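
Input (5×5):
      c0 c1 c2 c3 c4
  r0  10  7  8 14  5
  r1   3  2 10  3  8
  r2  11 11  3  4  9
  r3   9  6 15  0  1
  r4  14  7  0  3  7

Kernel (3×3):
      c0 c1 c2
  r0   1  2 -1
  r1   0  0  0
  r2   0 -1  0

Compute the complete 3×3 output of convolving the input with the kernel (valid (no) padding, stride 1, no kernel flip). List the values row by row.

5 6 27
-9 4 8
23 13 -1

Output[0,0]: The receptive field on the input at this output position is [10 7 8 / 3 2 10 / 11 11 3]. Elementwise product with the kernel and sum: 10·1 + 7·2 + 8·-1 + 11·-1.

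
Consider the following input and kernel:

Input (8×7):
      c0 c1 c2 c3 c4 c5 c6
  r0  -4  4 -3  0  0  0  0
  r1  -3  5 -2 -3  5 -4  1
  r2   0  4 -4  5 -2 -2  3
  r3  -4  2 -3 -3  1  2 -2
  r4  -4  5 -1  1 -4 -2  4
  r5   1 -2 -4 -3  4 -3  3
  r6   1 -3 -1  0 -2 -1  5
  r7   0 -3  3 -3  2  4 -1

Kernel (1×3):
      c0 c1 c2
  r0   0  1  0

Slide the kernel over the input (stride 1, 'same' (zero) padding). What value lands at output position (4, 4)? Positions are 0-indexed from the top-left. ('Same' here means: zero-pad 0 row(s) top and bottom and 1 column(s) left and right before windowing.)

-4

The receptive field on the zero-padded input at this output position is [1 -4 -2]. Elementwise product with the kernel and sum: -4·1.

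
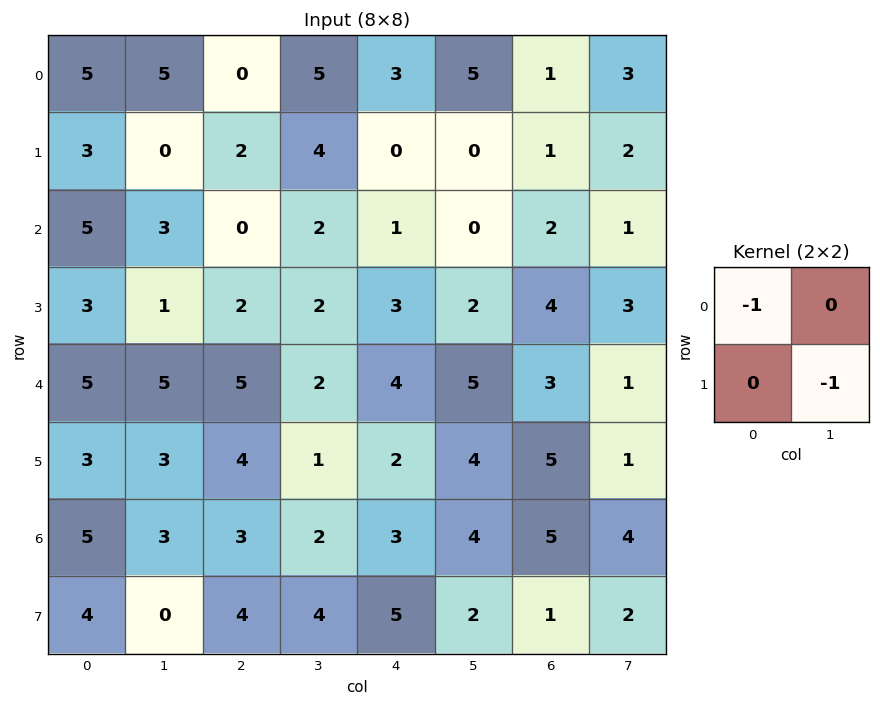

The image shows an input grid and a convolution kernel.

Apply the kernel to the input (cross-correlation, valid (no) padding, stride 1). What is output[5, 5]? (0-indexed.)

-9

The receptive field on the input at this output position is [4 5 / 4 5]. Elementwise product with the kernel and sum: 4·-1 + 5·-1.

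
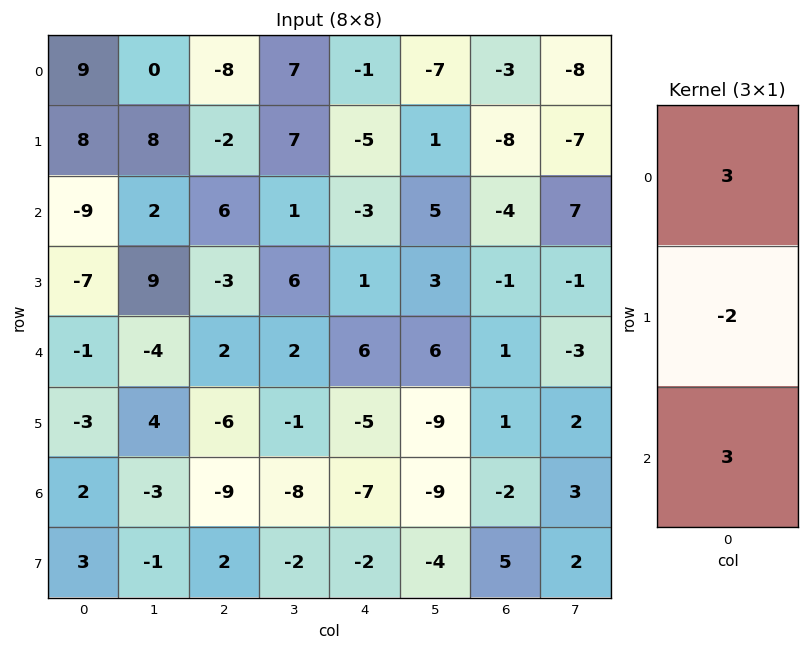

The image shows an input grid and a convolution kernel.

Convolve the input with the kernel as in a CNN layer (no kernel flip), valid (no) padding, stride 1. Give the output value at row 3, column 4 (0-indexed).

-24

The receptive field on the input at this output position is [1 / 6 / -5]. Elementwise product with the kernel and sum: 1·3 + 6·-2 + -5·3.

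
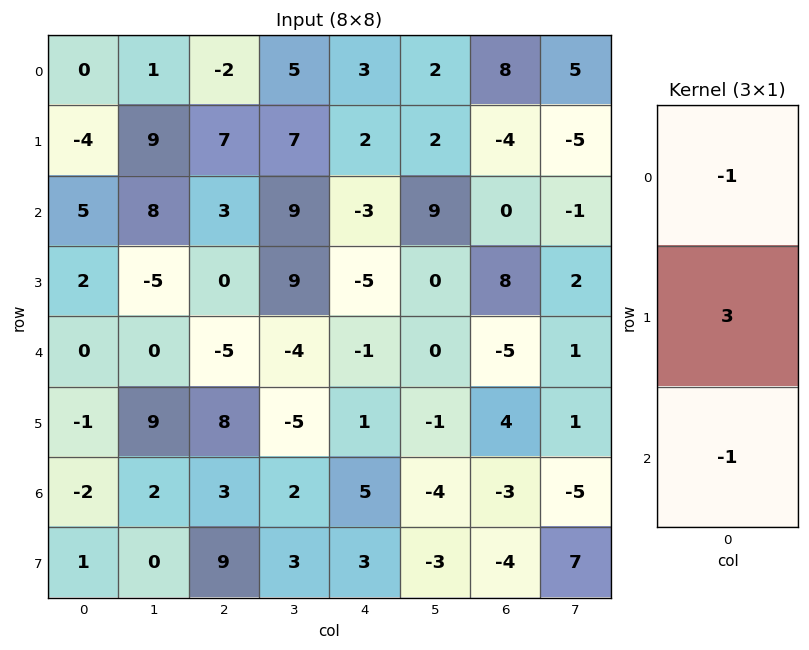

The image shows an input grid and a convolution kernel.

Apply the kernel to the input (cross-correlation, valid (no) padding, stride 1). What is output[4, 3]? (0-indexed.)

The receptive field on the input at this output position is [-4 / -5 / 2]. Elementwise product with the kernel and sum: -4·-1 + -5·3 + 2·-1.

-13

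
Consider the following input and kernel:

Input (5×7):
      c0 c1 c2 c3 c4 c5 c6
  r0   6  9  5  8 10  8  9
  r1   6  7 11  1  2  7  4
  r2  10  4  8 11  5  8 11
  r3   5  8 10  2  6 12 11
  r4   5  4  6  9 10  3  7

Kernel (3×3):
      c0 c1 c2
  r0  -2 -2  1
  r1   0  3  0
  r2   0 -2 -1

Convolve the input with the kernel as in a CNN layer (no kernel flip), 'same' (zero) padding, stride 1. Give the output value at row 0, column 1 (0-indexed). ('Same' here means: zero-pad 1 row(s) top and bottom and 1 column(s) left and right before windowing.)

2

The receptive field on the zero-padded input at this output position is [0 0 0 / 6 9 5 / 6 7 11]. Elementwise product with the kernel and sum: 0·-2 + 0·-2 + 0·1 + 9·3 + 7·-2 + 11·-1.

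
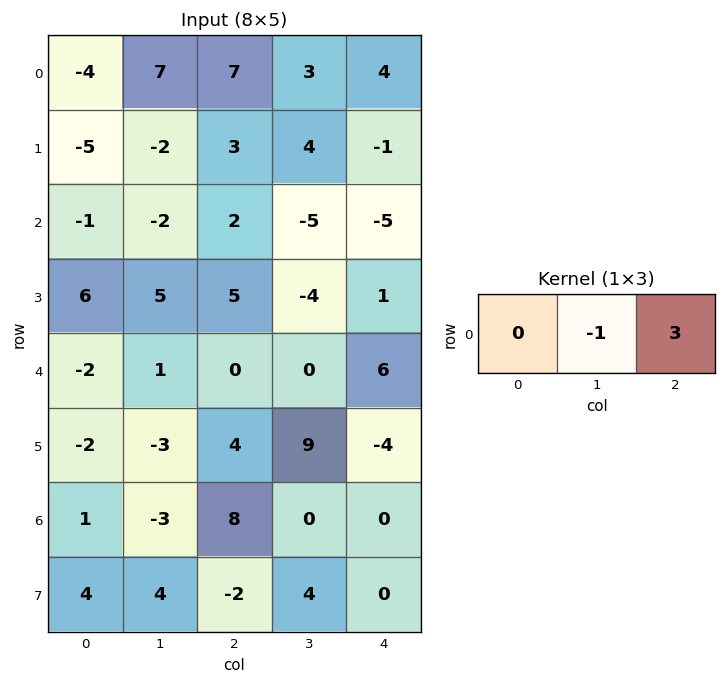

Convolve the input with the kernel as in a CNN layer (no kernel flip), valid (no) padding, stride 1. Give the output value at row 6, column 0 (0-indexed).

The receptive field on the input at this output position is [1 -3 8]. Elementwise product with the kernel and sum: -3·-1 + 8·3.

27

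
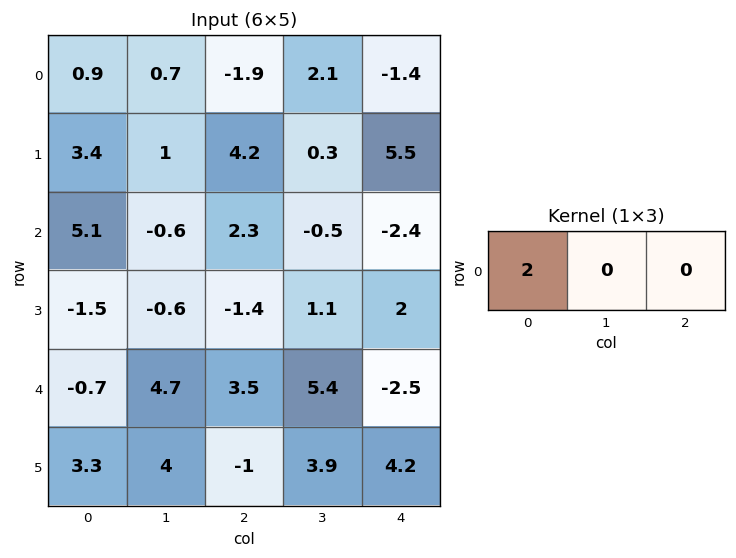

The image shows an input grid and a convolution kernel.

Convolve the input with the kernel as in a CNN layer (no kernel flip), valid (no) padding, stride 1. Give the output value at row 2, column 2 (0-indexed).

4.6

The receptive field on the input at this output position is [2.3 -0.5 -2.4]. Elementwise product with the kernel and sum: 2.3·2.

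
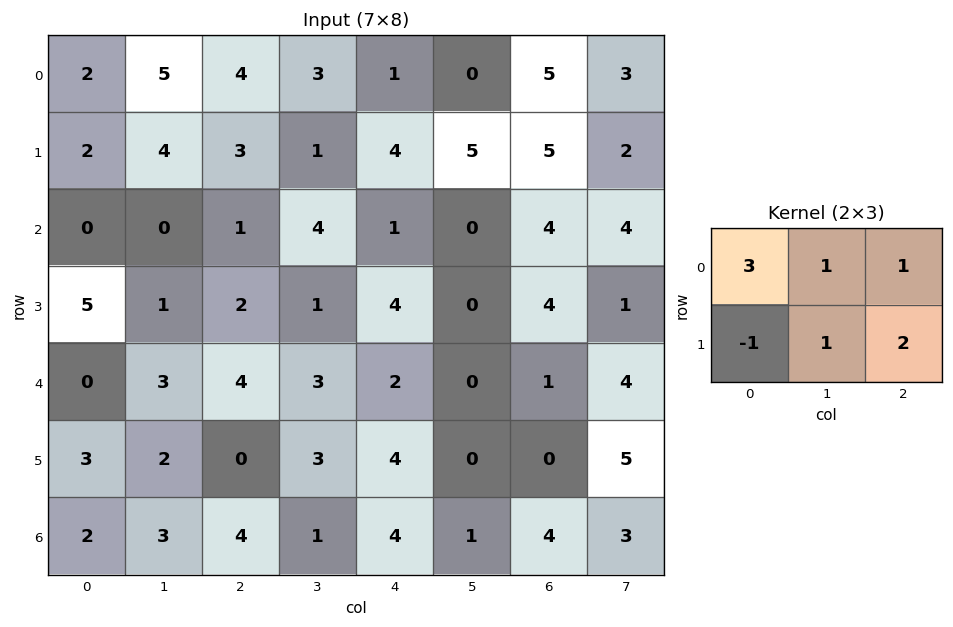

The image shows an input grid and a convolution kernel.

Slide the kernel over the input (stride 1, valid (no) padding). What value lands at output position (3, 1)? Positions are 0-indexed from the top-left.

13

The receptive field on the input at this output position is [1 2 1 / 3 4 3]. Elementwise product with the kernel and sum: 1·3 + 2·1 + 1·1 + 3·-1 + 4·1 + 3·2.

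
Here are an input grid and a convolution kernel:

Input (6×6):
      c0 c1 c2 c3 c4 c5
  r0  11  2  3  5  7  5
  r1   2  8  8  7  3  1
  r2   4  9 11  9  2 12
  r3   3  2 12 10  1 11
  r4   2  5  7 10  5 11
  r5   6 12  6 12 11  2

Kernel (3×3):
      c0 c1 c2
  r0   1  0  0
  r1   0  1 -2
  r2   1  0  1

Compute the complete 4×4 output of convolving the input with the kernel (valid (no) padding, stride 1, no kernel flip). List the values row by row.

Output[0,0]: The receptive field on the input at this output position is [11 2 3 / 2 8 8 / 4 9 11]. Elementwise product with the kernel and sum: 11·1 + 8·1 + 8·-2 + 4·1 + 11·1.

18 14 17 27
4 13 26 6
-9 16 31 9
6 13 29 7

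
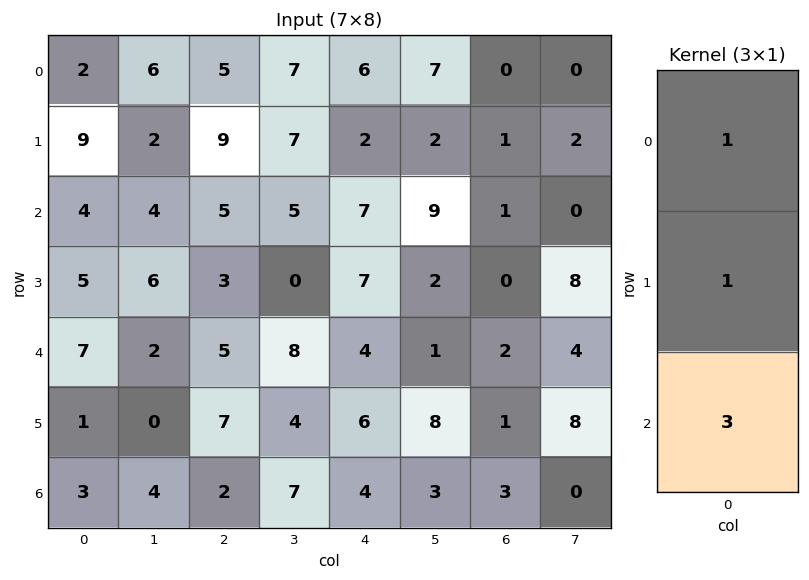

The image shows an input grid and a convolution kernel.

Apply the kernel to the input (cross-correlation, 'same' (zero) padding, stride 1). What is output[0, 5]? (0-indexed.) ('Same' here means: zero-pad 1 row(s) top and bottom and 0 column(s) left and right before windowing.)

The receptive field on the zero-padded input at this output position is [0 / 7 / 2]. Elementwise product with the kernel and sum: 0·1 + 7·1 + 2·3.

13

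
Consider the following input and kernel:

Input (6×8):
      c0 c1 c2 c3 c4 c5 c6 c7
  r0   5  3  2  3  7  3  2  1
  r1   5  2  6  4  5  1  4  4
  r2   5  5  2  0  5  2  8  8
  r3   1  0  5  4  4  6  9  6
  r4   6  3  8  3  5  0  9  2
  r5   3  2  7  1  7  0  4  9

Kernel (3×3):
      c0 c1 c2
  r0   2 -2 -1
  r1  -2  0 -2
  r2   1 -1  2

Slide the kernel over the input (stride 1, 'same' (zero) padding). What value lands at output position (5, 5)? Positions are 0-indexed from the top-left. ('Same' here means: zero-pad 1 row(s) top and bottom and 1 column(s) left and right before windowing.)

-21

The receptive field on the zero-padded input at this output position is [5 0 9 / 7 0 4 / 0 0 0]. Elementwise product with the kernel and sum: 5·2 + 0·-2 + 9·-1 + 7·-2 + 4·-2 + 0·1 + 0·-1 + 0·2.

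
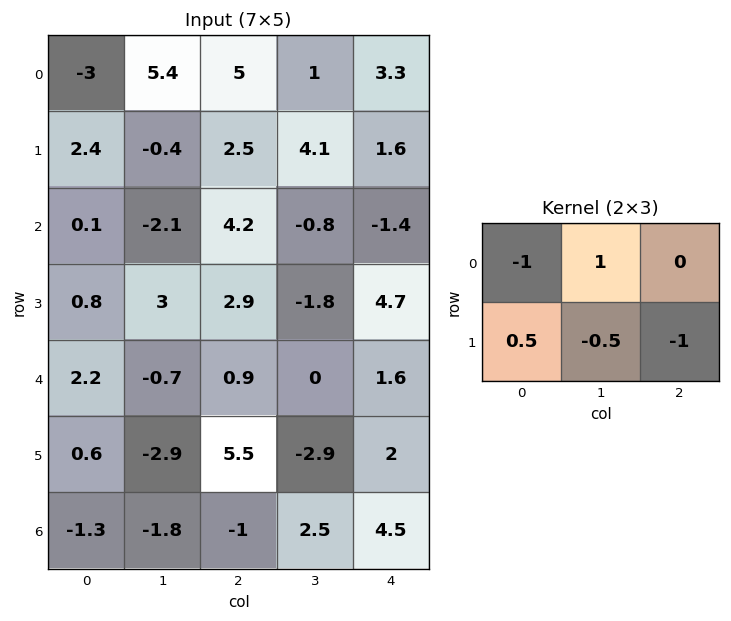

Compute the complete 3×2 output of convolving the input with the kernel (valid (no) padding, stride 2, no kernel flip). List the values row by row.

7.3 -6.4
-6.2 -7.35
-6.65 1.3

Output[0,0]: The receptive field on the input at this output position is [-3 5.4 5 / 2.4 -0.4 2.5]. Elementwise product with the kernel and sum: -3·-1 + 5.4·1 + 2.4·0.5 + -0.4·-0.5 + 2.5·-1.
Output[0,1]: The receptive field on the input at this output position is [5 1 3.3 / 2.5 4.1 1.6]. Elementwise product with the kernel and sum: 5·-1 + 1·1 + 2.5·0.5 + 4.1·-0.5 + 1.6·-1.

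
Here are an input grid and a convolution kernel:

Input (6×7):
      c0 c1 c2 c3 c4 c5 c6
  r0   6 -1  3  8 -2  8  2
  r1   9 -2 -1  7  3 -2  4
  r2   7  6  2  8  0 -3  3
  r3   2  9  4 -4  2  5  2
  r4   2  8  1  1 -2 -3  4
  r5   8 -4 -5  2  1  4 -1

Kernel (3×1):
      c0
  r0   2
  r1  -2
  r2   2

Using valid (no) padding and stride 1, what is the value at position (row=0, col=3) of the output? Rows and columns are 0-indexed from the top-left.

18

The receptive field on the input at this output position is [8 / 7 / 8]. Elementwise product with the kernel and sum: 8·2 + 7·-2 + 8·2.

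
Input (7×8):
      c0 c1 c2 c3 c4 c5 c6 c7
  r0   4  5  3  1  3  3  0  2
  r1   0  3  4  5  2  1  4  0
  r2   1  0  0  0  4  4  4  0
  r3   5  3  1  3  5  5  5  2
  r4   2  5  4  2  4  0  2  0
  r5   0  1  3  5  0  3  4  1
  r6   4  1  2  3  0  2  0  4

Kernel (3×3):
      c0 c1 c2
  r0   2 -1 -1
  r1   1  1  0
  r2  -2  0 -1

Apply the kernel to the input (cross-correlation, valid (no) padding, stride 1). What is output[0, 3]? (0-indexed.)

The receptive field on the input at this output position is [1 3 3 / 5 2 1 / 0 4 4]. Elementwise product with the kernel and sum: 1·2 + 3·-1 + 3·-1 + 5·1 + 2·1 + 0·-2 + 4·-1.

-1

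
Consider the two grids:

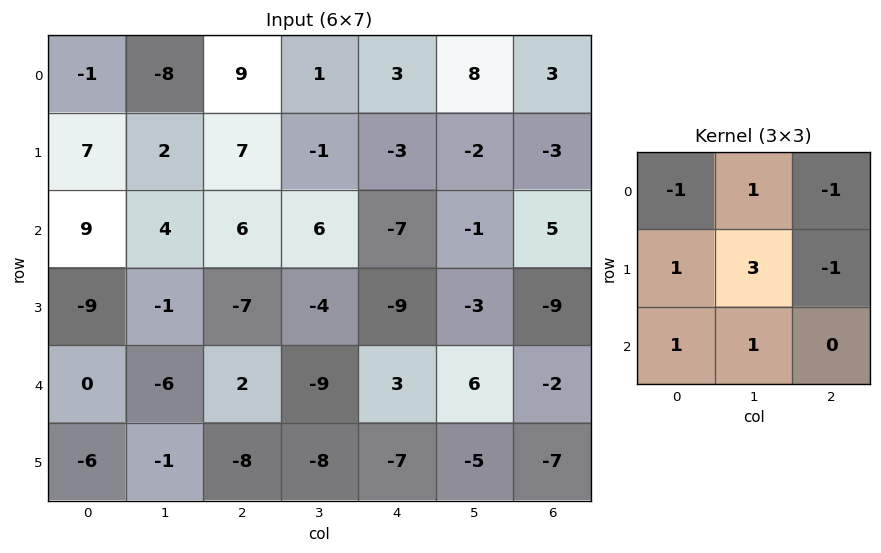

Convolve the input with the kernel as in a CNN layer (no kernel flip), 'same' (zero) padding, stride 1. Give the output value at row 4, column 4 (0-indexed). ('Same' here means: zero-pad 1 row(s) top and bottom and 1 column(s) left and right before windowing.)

-23

The receptive field on the zero-padded input at this output position is [-4 -9 -3 / -9 3 6 / -8 -7 -5]. Elementwise product with the kernel and sum: -4·-1 + -9·1 + -3·-1 + -9·1 + 3·3 + 6·-1 + -8·1 + -7·1.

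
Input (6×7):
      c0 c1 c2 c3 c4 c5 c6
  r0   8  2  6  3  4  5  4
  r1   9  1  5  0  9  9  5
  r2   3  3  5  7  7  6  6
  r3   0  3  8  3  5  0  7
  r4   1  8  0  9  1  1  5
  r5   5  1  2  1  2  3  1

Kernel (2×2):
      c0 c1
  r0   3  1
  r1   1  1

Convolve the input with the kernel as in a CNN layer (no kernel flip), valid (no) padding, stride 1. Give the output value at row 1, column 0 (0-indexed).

The receptive field on the input at this output position is [9 1 / 3 3]. Elementwise product with the kernel and sum: 9·3 + 1·1 + 3·1 + 3·1.

34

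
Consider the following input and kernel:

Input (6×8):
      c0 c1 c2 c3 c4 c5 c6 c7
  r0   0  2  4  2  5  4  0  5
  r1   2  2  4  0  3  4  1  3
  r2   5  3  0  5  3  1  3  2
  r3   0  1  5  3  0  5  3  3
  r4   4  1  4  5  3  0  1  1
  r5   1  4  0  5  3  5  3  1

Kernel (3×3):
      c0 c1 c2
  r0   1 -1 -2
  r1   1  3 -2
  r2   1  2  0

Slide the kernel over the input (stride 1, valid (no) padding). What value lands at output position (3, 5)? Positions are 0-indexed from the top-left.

The receptive field on the input at this output position is [5 3 3 / 0 1 1 / 5 3 1]. Elementwise product with the kernel and sum: 5·1 + 3·-1 + 3·-2 + 0·1 + 1·3 + 1·-2 + 5·1 + 3·2.

8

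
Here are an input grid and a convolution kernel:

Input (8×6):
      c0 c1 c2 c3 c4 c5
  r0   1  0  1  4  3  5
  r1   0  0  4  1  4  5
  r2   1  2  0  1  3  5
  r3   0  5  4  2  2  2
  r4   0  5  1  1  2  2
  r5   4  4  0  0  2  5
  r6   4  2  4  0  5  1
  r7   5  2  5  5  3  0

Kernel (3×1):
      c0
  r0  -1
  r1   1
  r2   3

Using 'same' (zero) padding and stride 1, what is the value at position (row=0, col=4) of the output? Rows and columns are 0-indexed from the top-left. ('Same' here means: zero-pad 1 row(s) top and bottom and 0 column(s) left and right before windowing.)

The receptive field on the zero-padded input at this output position is [0 / 3 / 4]. Elementwise product with the kernel and sum: 0·-1 + 3·1 + 4·3.

15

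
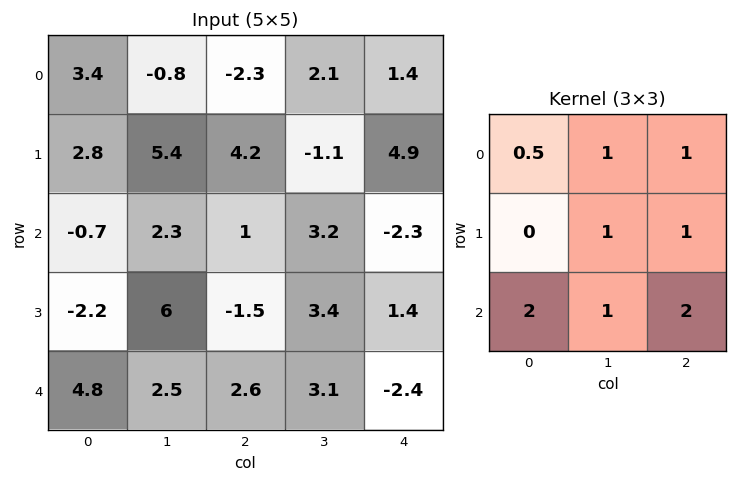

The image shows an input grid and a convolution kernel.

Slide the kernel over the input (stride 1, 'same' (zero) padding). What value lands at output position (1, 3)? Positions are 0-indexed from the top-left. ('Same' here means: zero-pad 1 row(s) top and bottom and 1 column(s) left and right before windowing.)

The receptive field on the zero-padded input at this output position is [-2.3 2.1 1.4 / 4.2 -1.1 4.9 / 1 3.2 -2.3]. Elementwise product with the kernel and sum: -2.3·0.5 + 2.1·1 + 1.4·1 + -1.1·1 + 4.9·1 + 1·2 + 3.2·1 + -2.3·2.

6.75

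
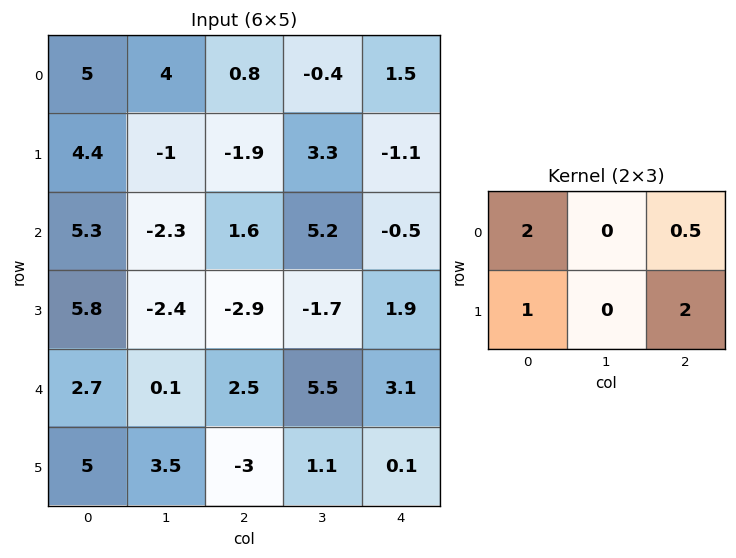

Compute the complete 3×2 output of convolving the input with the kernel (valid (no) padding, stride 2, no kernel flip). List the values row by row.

11 -1.75
11.4 3.85
5.65 3.75

Output[0,0]: The receptive field on the input at this output position is [5 4 0.8 / 4.4 -1 -1.9]. Elementwise product with the kernel and sum: 5·2 + 0.8·0.5 + 4.4·1 + -1.9·2.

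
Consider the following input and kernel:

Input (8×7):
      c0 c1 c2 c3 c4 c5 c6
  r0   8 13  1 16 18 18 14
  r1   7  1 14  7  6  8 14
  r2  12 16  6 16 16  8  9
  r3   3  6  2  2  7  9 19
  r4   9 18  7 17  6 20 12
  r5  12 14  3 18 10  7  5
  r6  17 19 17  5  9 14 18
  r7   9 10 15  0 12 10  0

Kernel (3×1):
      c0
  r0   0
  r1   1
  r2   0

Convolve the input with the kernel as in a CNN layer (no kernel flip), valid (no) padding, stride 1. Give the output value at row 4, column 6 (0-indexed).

5

The receptive field on the input at this output position is [12 / 5 / 18]. Elementwise product with the kernel and sum: 5·1.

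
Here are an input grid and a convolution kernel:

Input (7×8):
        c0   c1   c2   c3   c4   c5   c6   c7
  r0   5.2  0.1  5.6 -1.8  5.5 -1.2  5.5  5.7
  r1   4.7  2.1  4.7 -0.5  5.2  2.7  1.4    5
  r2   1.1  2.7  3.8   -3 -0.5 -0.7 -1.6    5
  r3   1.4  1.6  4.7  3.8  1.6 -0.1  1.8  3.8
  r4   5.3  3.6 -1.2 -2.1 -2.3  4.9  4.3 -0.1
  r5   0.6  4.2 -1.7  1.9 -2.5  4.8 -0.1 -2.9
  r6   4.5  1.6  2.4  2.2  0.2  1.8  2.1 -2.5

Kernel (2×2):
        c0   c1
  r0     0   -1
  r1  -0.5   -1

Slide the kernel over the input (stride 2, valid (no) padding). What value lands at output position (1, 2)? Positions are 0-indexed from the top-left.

-0

The receptive field on the input at this output position is [-0.5 -0.7 / 1.6 -0.1]. Elementwise product with the kernel and sum: -0.7·-1 + 1.6·-0.5 + -0.1·-1.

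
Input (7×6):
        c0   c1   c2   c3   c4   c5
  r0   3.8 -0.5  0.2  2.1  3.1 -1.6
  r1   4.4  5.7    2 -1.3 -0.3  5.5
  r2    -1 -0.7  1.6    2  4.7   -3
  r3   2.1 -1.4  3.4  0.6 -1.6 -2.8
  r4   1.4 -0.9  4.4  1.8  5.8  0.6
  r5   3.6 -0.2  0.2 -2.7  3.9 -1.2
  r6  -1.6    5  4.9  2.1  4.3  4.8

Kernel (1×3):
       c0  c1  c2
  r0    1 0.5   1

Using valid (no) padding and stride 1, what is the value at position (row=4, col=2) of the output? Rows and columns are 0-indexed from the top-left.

The receptive field on the input at this output position is [4.4 1.8 5.8]. Elementwise product with the kernel and sum: 4.4·1 + 1.8·0.5 + 5.8·1.

11.1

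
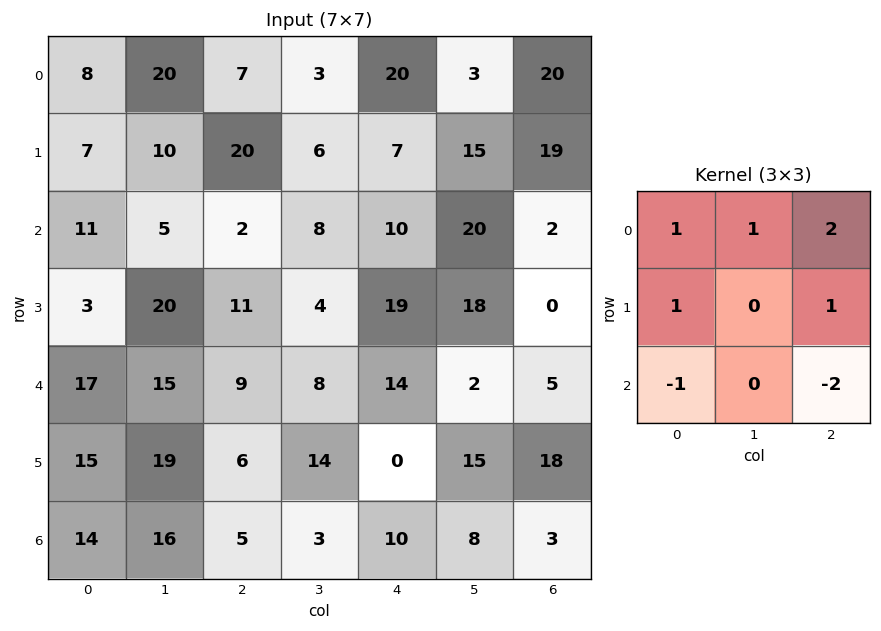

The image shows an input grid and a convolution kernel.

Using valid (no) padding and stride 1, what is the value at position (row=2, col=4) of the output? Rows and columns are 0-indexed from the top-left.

29

The receptive field on the input at this output position is [10 20 2 / 19 18 0 / 14 2 5]. Elementwise product with the kernel and sum: 10·1 + 20·1 + 2·2 + 19·1 + 0·1 + 14·-1 + 5·-2.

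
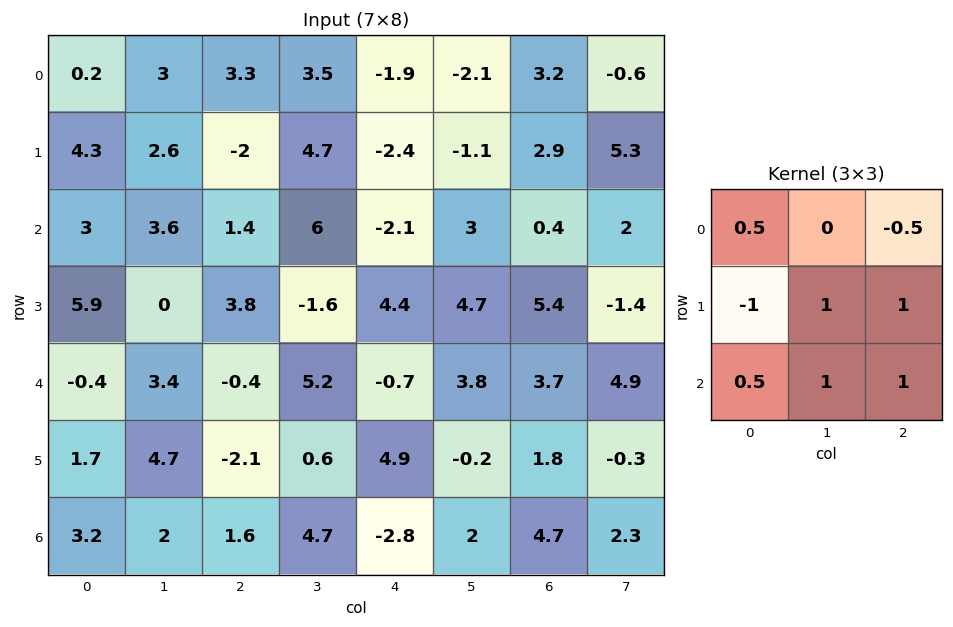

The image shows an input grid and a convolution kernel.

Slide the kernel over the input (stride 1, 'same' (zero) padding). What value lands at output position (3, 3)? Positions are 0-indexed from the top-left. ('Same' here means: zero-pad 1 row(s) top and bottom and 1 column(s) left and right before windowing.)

5.05

The receptive field on the zero-padded input at this output position is [1.4 6 -2.1 / 3.8 -1.6 4.4 / -0.4 5.2 -0.7]. Elementwise product with the kernel and sum: 1.4·0.5 + -2.1·-0.5 + 3.8·-1 + -1.6·1 + 4.4·1 + -0.4·0.5 + 5.2·1 + -0.7·1.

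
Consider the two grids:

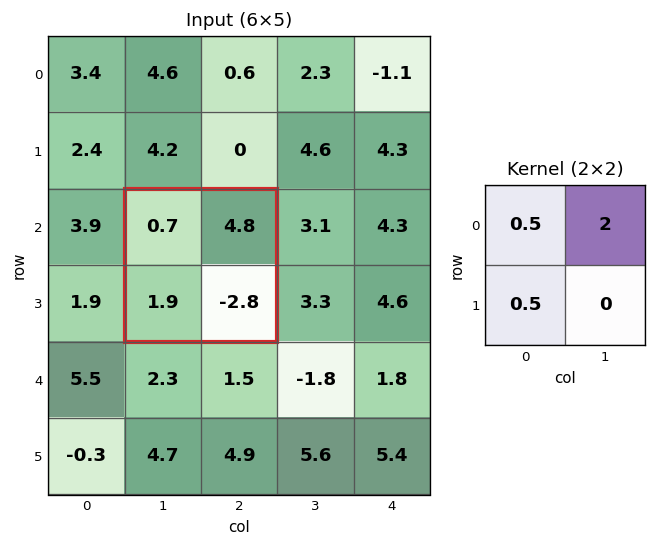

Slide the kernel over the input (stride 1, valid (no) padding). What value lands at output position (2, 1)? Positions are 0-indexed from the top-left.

The receptive field on the input at this output position is [0.7 4.8 / 1.9 -2.8]. Elementwise product with the kernel and sum: 0.7·0.5 + 4.8·2 + 1.9·0.5.

10.9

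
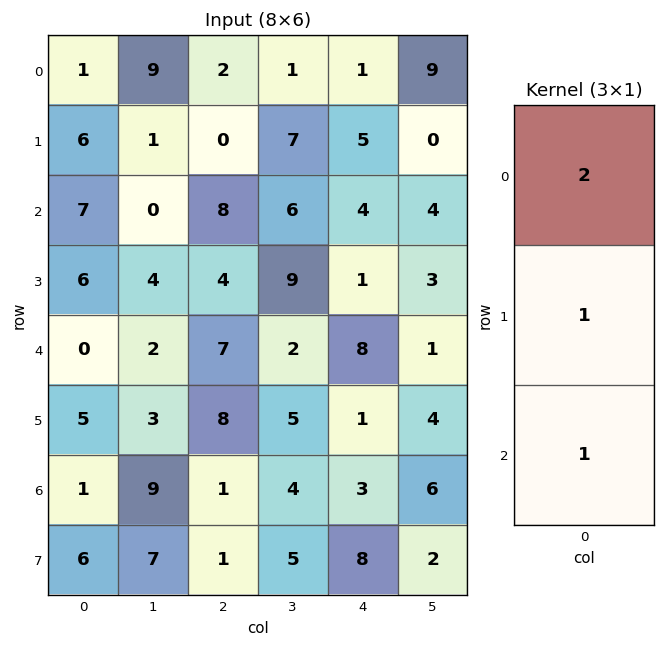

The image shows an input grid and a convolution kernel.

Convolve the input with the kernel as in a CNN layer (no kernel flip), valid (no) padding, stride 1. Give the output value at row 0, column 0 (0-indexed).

15

The receptive field on the input at this output position is [1 / 6 / 7]. Elementwise product with the kernel and sum: 1·2 + 6·1 + 7·1.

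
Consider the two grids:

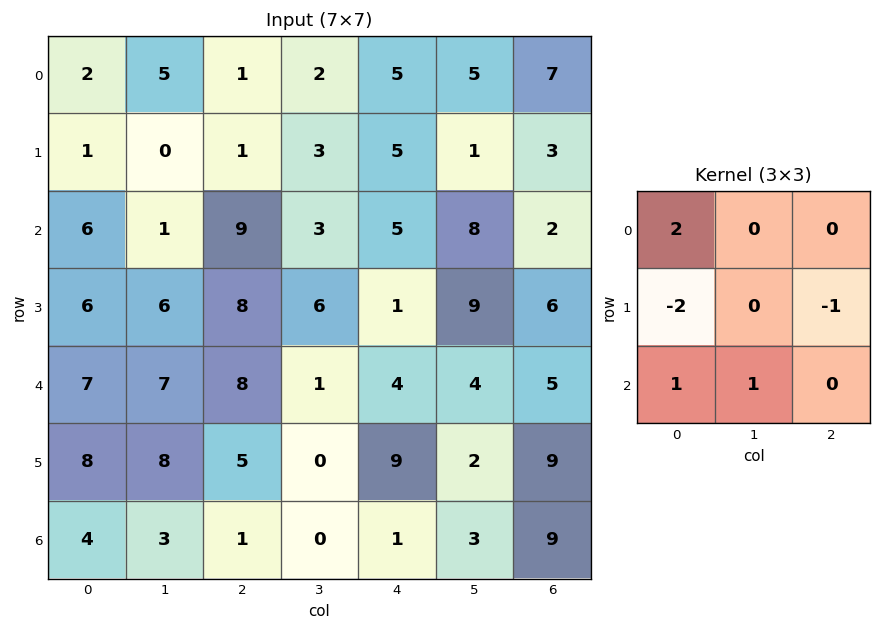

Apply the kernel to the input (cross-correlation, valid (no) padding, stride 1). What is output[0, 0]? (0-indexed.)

8

The receptive field on the input at this output position is [2 5 1 / 1 0 1 / 6 1 9]. Elementwise product with the kernel and sum: 2·2 + 1·-2 + 1·-1 + 6·1 + 1·1.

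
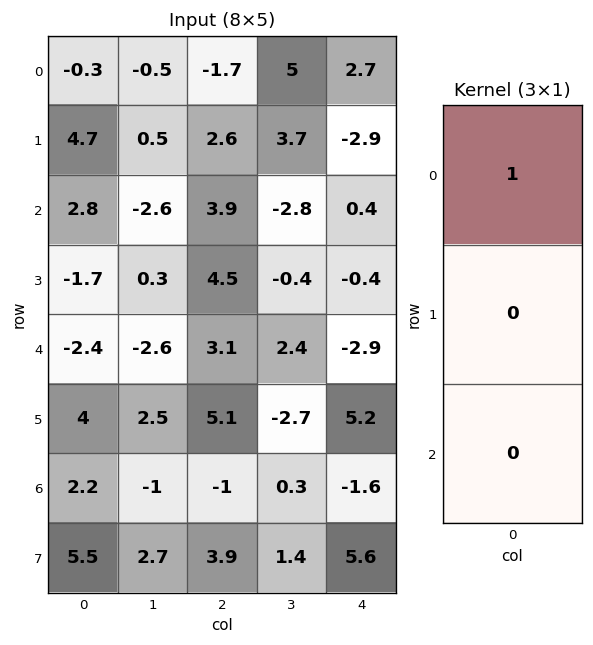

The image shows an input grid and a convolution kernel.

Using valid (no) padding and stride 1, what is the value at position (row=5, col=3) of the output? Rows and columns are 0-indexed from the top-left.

-2.7

The receptive field on the input at this output position is [-2.7 / 0.3 / 1.4]. Elementwise product with the kernel and sum: -2.7·1.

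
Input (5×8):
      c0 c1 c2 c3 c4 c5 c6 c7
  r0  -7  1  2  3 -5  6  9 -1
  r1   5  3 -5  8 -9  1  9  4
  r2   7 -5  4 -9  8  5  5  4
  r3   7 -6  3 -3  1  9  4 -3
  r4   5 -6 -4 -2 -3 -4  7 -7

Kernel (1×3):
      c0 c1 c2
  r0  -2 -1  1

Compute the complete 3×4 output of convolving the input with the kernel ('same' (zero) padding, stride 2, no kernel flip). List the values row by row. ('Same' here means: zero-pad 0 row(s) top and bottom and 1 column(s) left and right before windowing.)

8 -1 5 -22
-12 -3 15 -11
-11 14 3 -6

Output[0,0]: The receptive field on the zero-padded input at this output position is [0 -7 1]. Elementwise product with the kernel and sum: 0·-2 + -7·-1 + 1·1.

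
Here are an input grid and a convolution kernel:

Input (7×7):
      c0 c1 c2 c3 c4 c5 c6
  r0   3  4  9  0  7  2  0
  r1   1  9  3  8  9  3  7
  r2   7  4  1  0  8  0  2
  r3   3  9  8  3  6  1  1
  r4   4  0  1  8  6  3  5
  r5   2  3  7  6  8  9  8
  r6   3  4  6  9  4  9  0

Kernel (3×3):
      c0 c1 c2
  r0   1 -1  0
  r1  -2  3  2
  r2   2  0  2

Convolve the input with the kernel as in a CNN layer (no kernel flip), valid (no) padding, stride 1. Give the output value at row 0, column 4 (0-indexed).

The receptive field on the input at this output position is [7 2 0 / 9 3 7 / 8 0 2]. Elementwise product with the kernel and sum: 7·1 + 2·-1 + 9·-2 + 3·3 + 7·2 + 8·2 + 2·2.

30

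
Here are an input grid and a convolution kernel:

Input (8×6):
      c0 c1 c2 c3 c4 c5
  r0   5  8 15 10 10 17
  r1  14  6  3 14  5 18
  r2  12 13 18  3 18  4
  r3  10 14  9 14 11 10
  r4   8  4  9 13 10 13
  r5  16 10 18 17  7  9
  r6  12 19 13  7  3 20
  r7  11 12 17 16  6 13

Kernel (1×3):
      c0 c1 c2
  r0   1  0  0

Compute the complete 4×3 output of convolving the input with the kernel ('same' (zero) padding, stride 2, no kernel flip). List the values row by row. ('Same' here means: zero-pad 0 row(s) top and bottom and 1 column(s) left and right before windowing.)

Output[0,0]: The receptive field on the zero-padded input at this output position is [0 5 8]. Elementwise product with the kernel and sum: 0·1.

0 8 10
0 13 3
0 4 13
0 19 7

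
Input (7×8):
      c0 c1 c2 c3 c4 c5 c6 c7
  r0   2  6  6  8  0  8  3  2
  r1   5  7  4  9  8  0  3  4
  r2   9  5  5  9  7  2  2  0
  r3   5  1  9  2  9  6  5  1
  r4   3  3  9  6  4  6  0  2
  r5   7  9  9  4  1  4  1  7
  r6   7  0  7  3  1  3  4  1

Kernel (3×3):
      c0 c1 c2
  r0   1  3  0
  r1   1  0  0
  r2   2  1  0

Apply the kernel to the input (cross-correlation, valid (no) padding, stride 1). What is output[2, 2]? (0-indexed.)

65

The receptive field on the input at this output position is [5 9 7 / 9 2 9 / 9 6 4]. Elementwise product with the kernel and sum: 5·1 + 9·3 + 9·1 + 9·2 + 6·1.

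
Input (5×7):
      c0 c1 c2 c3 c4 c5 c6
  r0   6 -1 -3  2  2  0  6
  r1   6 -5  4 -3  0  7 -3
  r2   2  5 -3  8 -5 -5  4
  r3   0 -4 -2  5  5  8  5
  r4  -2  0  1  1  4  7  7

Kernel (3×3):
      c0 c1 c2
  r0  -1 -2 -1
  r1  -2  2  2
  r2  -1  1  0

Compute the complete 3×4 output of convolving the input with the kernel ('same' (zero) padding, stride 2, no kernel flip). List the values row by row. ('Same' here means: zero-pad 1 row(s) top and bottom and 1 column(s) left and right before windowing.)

Output[0,0]: The receptive field on the zero-padded input at this output position is [0 0 0 / 0 6 -1 / 0 6 -5]. Elementwise product with the kernel and sum: 0·-1 + 0·-2 + 0·-1 + 0·-2 + 6·2 + -1·2 + 0·-1 + 6·1.

16 9 3 2
7 2 -40 14
0 7 -3 -18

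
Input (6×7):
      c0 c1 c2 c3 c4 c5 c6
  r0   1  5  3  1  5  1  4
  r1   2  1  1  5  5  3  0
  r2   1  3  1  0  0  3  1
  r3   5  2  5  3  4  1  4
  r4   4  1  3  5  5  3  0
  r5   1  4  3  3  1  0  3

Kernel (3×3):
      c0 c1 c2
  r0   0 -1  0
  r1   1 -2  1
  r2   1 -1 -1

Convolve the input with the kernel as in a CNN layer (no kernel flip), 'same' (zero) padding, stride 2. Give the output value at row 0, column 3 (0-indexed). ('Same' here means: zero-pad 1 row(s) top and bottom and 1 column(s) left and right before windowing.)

The receptive field on the zero-padded input at this output position is [0 0 0 / 1 4 0 / 3 0 0]. Elementwise product with the kernel and sum: 0·-1 + 1·1 + 4·-2 + 0·1 + 3·1 + 0·-1 + 0·-1.

-4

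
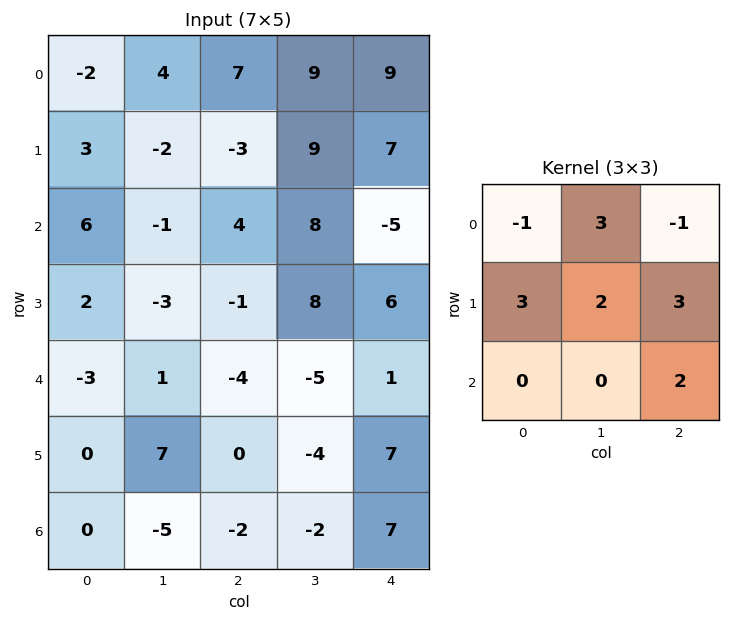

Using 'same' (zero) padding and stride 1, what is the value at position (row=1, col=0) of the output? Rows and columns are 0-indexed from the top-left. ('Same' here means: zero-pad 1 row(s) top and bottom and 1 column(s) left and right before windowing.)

The receptive field on the zero-padded input at this output position is [0 -2 4 / 0 3 -2 / 0 6 -1]. Elementwise product with the kernel and sum: 0·-1 + -2·3 + 4·-1 + 0·3 + 3·2 + -2·3 + -1·2.

-12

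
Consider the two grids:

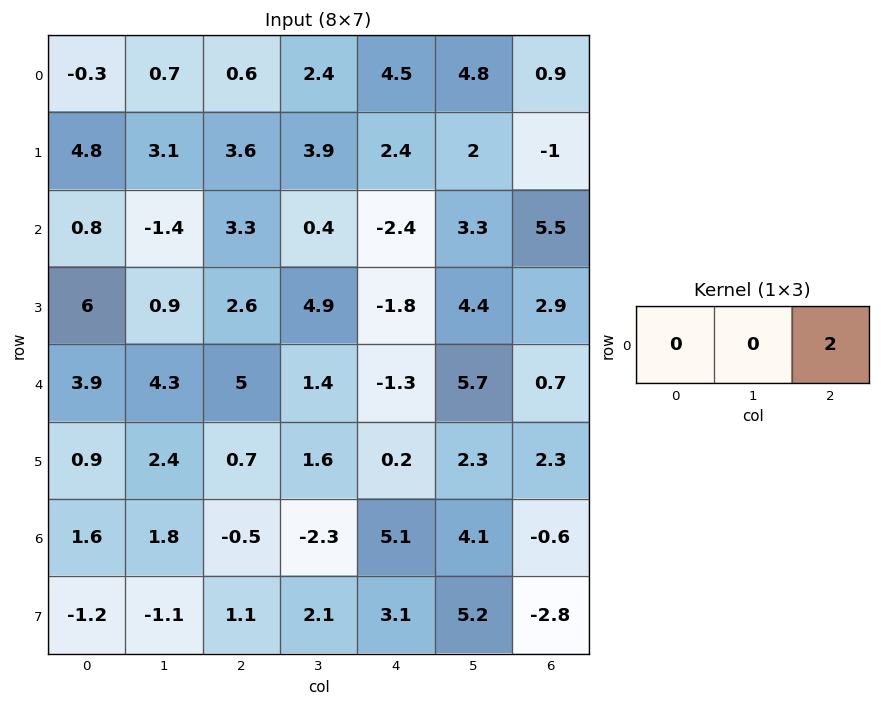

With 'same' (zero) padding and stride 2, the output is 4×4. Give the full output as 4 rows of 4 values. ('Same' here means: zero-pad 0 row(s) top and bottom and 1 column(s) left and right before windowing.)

1.4 4.8 9.6 0
-2.8 0.8 6.6 0
8.6 2.8 11.4 0
3.6 -4.6 8.2 0

Output[0,0]: The receptive field on the zero-padded input at this output position is [0 -0.3 0.7]. Elementwise product with the kernel and sum: 0.7·2.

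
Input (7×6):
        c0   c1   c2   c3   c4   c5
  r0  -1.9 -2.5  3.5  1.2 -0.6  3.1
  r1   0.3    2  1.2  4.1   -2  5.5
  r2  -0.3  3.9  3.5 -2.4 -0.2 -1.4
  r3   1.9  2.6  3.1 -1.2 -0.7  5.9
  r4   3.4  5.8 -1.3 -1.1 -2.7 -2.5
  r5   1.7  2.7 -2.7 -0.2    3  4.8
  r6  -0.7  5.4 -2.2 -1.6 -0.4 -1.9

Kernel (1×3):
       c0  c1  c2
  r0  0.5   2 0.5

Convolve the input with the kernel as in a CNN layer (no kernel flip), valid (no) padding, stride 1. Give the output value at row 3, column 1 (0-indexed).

The receptive field on the input at this output position is [2.6 3.1 -1.2]. Elementwise product with the kernel and sum: 2.6·0.5 + 3.1·2 + -1.2·0.5.

6.9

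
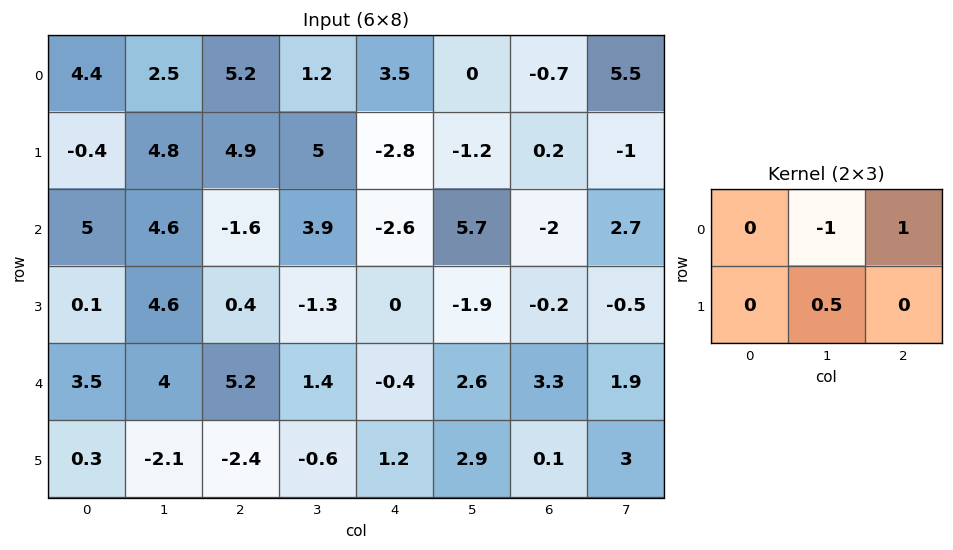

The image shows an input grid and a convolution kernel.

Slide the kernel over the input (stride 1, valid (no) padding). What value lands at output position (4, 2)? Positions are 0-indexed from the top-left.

The receptive field on the input at this output position is [5.2 1.4 -0.4 / -2.4 -0.6 1.2]. Elementwise product with the kernel and sum: 1.4·-1 + -0.4·1 + -0.6·0.5.

-2.1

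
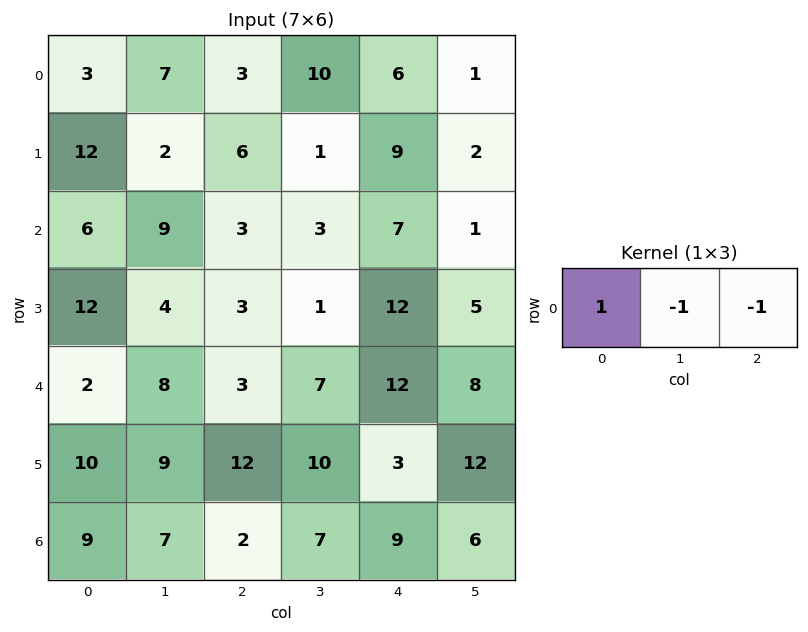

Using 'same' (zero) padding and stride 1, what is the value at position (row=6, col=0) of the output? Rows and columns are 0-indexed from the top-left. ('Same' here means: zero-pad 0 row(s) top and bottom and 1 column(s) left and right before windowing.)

The receptive field on the zero-padded input at this output position is [0 9 7]. Elementwise product with the kernel and sum: 0·1 + 9·-1 + 7·-1.

-16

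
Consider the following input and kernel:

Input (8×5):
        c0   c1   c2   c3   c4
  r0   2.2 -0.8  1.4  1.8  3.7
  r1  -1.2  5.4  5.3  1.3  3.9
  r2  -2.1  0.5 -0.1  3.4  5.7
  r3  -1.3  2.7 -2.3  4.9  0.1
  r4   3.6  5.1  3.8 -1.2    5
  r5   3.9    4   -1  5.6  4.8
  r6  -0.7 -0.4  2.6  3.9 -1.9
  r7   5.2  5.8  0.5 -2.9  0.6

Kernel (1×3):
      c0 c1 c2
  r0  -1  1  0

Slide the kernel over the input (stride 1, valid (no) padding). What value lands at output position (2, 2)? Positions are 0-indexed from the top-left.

3.5

The receptive field on the input at this output position is [-0.1 3.4 5.7]. Elementwise product with the kernel and sum: -0.1·-1 + 3.4·1.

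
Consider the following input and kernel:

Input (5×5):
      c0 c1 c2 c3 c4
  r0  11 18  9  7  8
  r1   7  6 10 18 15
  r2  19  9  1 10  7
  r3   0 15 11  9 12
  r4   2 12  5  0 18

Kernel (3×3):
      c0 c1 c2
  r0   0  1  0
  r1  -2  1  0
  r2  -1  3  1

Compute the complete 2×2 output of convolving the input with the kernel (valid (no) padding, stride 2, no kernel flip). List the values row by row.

19 41
63 10

Output[0,0]: The receptive field on the input at this output position is [11 18 9 / 7 6 10 / 19 9 1]. Elementwise product with the kernel and sum: 18·1 + 7·-2 + 6·1 + 19·-1 + 9·3 + 1·1.
Output[0,1]: The receptive field on the input at this output position is [9 7 8 / 10 18 15 / 1 10 7]. Elementwise product with the kernel and sum: 7·1 + 10·-2 + 18·1 + 1·-1 + 10·3 + 7·1.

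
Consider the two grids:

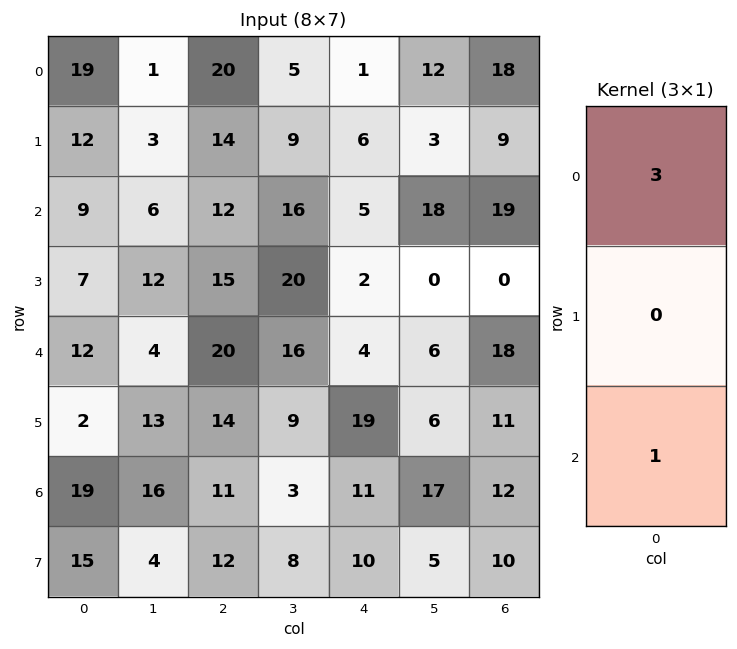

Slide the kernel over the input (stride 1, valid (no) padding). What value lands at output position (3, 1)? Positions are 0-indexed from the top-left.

49

The receptive field on the input at this output position is [12 / 4 / 13]. Elementwise product with the kernel and sum: 12·3 + 13·1.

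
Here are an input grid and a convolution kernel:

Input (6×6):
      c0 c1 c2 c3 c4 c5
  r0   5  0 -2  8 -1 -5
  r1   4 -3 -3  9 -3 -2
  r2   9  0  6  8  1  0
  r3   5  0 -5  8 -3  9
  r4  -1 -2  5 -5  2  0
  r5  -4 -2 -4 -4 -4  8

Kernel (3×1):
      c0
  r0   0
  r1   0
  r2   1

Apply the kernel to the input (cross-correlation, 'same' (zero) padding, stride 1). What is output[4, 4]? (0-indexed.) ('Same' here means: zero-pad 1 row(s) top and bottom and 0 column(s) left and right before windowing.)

The receptive field on the zero-padded input at this output position is [-3 / 2 / -4]. Elementwise product with the kernel and sum: -4·1.

-4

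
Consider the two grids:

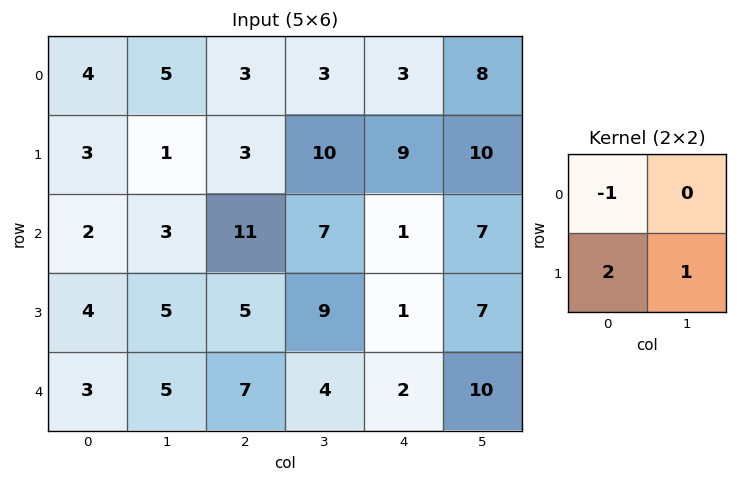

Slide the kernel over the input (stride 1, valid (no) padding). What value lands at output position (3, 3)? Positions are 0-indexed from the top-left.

The receptive field on the input at this output position is [9 1 / 4 2]. Elementwise product with the kernel and sum: 9·-1 + 4·2 + 2·1.

1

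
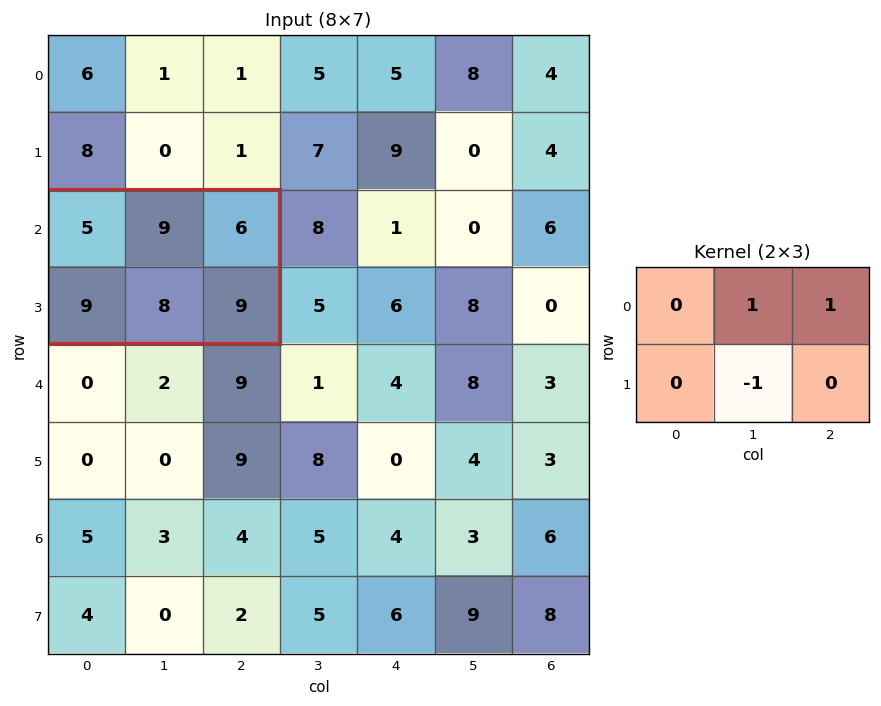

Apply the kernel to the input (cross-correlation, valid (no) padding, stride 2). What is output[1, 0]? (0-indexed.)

7

The receptive field on the input at this output position is [5 9 6 / 9 8 9]. Elementwise product with the kernel and sum: 9·1 + 6·1 + 8·-1.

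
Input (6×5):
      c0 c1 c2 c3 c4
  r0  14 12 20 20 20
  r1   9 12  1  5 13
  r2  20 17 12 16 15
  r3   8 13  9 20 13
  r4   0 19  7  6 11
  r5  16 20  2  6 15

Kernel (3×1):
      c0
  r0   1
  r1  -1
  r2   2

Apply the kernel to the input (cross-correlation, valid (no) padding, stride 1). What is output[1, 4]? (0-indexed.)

24

The receptive field on the input at this output position is [13 / 15 / 13]. Elementwise product with the kernel and sum: 13·1 + 15·-1 + 13·2.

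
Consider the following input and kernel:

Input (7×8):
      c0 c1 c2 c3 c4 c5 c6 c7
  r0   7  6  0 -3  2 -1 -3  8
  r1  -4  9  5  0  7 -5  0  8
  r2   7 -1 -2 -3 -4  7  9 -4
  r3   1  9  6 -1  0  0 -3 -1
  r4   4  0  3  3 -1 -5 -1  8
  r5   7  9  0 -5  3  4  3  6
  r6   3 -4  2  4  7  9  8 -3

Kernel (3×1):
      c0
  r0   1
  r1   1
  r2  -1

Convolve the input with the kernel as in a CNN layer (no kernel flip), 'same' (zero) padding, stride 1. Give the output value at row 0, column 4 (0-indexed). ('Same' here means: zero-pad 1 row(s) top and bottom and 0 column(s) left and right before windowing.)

-5

The receptive field on the zero-padded input at this output position is [0 / 2 / 7]. Elementwise product with the kernel and sum: 0·1 + 2·1 + 7·-1.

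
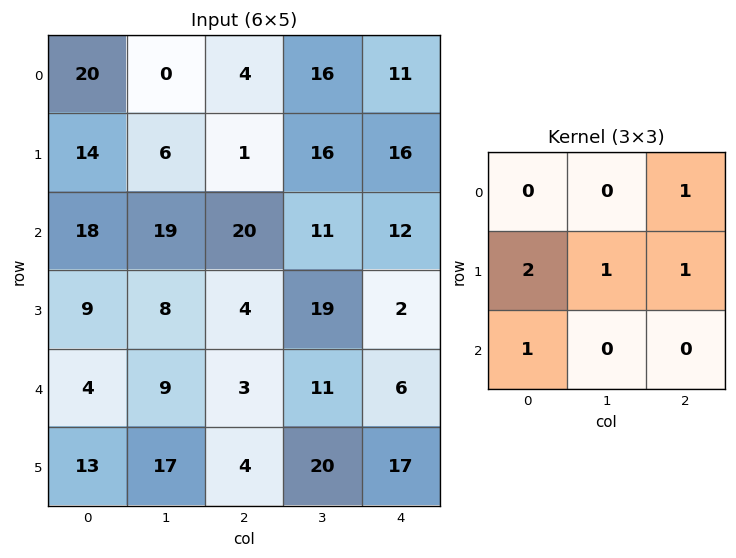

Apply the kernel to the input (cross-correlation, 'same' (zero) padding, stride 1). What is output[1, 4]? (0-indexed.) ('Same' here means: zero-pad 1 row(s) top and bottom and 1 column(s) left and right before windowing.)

The receptive field on the zero-padded input at this output position is [16 11 0 / 16 16 0 / 11 12 0]. Elementwise product with the kernel and sum: 0·1 + 16·2 + 16·1 + 0·1 + 11·1.

59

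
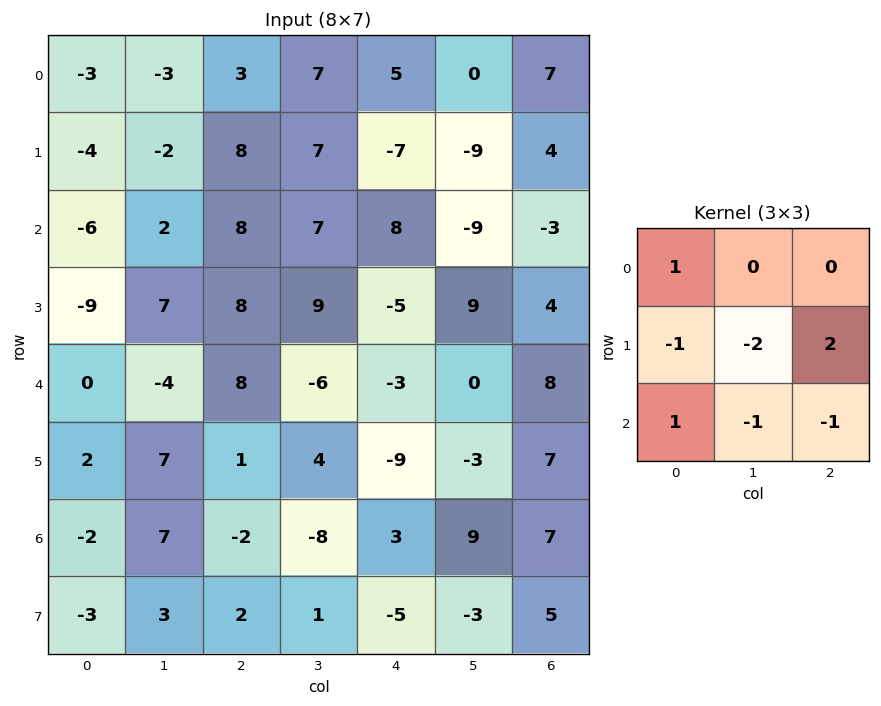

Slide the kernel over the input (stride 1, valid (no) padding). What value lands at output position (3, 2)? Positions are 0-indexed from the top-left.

12

The receptive field on the input at this output position is [8 9 -5 / 8 -6 -3 / 1 4 -9]. Elementwise product with the kernel and sum: 8·1 + 8·-1 + -6·-2 + -3·2 + 1·1 + 4·-1 + -9·-1.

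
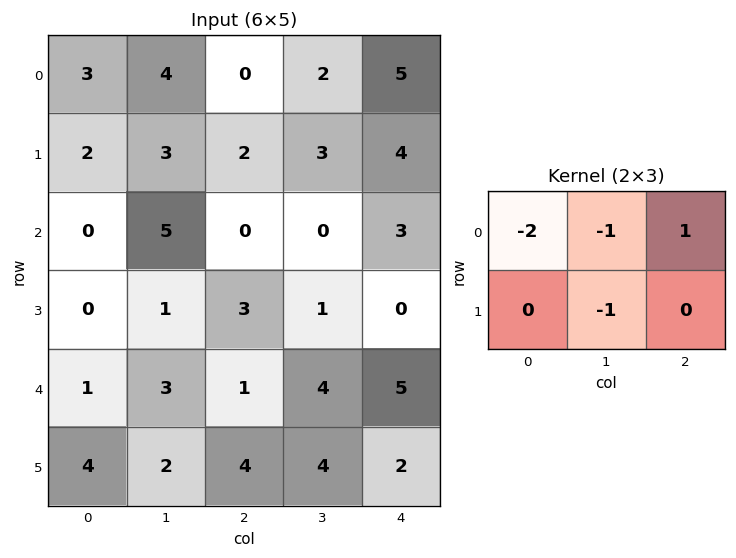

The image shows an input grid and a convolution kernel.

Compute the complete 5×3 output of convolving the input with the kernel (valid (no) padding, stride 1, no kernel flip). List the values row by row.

-13 -8 0
-10 -5 -3
-6 -13 2
-1 -5 -11
-6 -7 -5

Output[0,0]: The receptive field on the input at this output position is [3 4 0 / 2 3 2]. Elementwise product with the kernel and sum: 3·-2 + 4·-1 + 0·1 + 3·-1.
Output[0,1]: The receptive field on the input at this output position is [4 0 2 / 3 2 3]. Elementwise product with the kernel and sum: 4·-2 + 0·-1 + 2·1 + 2·-1.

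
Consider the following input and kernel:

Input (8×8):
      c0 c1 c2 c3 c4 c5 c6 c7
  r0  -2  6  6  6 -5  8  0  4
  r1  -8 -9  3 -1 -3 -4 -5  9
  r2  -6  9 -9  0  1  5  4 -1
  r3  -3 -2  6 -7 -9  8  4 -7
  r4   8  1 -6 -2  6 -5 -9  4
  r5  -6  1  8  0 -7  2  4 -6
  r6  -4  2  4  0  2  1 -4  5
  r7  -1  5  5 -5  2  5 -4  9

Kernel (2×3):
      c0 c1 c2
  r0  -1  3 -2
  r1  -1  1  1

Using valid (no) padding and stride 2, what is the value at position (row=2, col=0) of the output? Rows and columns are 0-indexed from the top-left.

The receptive field on the input at this output position is [8 1 -6 / -6 1 8]. Elementwise product with the kernel and sum: 8·-1 + 1·3 + -6·-2 + -6·-1 + 1·1 + 8·1.

22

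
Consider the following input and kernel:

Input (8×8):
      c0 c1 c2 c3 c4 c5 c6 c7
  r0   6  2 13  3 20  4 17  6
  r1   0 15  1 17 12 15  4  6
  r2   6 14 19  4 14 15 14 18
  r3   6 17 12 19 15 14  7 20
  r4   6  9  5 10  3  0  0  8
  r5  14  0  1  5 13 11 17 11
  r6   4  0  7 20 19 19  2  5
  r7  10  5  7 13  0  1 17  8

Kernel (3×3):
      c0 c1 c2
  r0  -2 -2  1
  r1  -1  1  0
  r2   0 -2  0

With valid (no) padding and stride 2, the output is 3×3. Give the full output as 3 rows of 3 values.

Output[0,0]: The receptive field on the input at this output position is [6 2 13 / 0 15 1 / 6 14 19]. Elementwise product with the kernel and sum: 6·-2 + 2·-2 + 13·1 + 0·-1 + 15·1 + 14·-2.
Output[0,1]: The receptive field on the input at this output position is [13 3 20 / 1 17 12 / 19 4 14]. Elementwise product with the kernel and sum: 13·-2 + 3·-2 + 20·1 + 1·-1 + 17·1 + 4·-2.

-16 -4 -58
-28 -45 -45
-39 -63 -46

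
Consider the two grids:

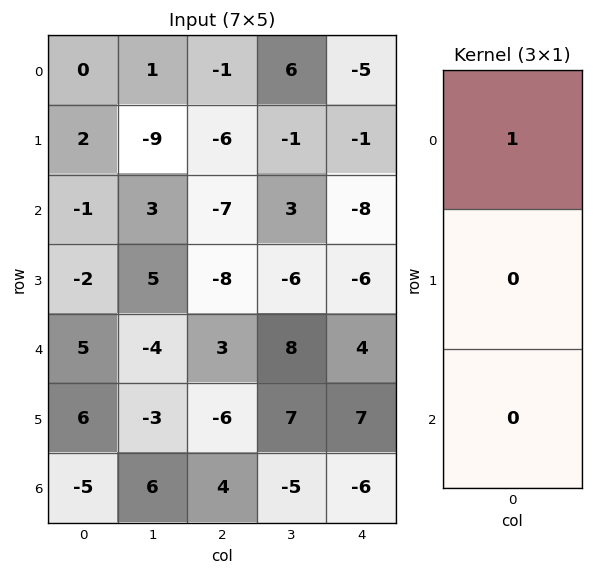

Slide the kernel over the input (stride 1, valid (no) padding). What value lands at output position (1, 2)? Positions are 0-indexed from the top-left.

The receptive field on the input at this output position is [-6 / -7 / -8]. Elementwise product with the kernel and sum: -6·1.

-6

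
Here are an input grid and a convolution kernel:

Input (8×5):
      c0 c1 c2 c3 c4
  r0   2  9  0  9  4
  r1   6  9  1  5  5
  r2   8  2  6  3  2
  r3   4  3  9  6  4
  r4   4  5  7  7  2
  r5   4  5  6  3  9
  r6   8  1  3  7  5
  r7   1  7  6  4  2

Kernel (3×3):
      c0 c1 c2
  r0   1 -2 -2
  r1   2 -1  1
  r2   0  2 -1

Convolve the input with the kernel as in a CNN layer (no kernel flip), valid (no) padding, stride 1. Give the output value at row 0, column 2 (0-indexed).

-20

The receptive field on the input at this output position is [0 9 4 / 1 5 5 / 6 3 2]. Elementwise product with the kernel and sum: 0·1 + 9·-2 + 4·-2 + 1·2 + 5·-1 + 5·1 + 3·2 + 2·-1.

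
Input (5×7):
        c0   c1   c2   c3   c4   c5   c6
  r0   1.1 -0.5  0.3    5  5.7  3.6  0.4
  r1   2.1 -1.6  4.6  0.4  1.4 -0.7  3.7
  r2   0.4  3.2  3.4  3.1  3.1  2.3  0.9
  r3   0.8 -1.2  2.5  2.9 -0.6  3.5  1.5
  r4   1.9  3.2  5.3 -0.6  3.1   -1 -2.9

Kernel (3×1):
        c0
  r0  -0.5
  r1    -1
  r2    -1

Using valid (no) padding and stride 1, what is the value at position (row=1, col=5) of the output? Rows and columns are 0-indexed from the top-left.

-5.45

The receptive field on the input at this output position is [-0.7 / 2.3 / 3.5]. Elementwise product with the kernel and sum: -0.7·-0.5 + 2.3·-1 + 3.5·-1.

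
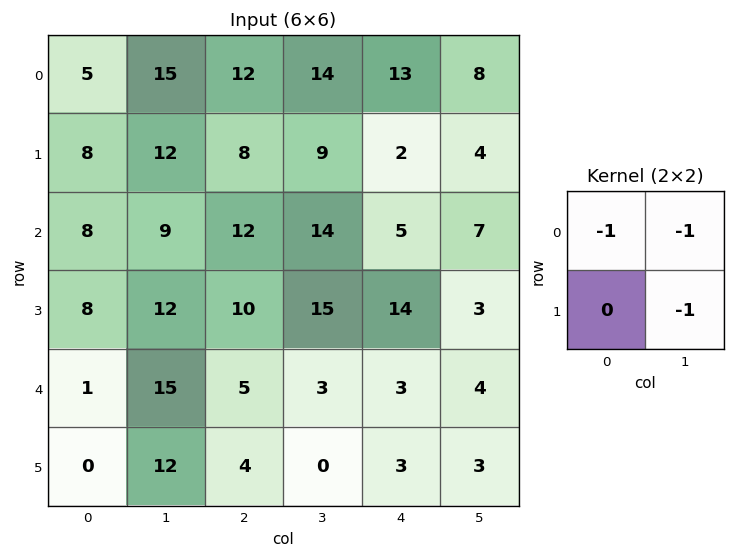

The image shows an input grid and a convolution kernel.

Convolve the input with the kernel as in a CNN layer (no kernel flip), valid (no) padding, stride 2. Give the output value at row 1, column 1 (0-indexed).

The receptive field on the input at this output position is [12 14 / 10 15]. Elementwise product with the kernel and sum: 12·-1 + 14·-1 + 15·-1.

-41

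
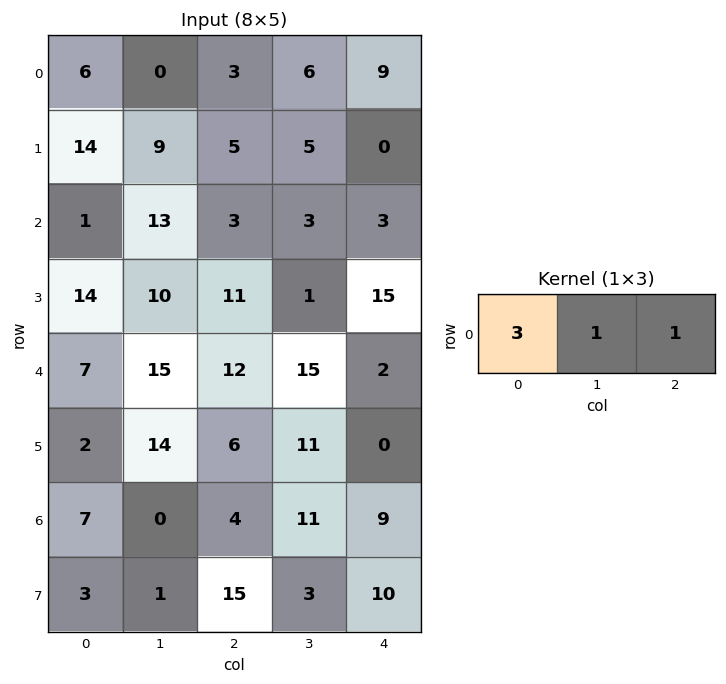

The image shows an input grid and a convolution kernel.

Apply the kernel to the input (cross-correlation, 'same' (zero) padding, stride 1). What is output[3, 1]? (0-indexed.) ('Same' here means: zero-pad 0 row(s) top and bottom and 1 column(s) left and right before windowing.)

The receptive field on the zero-padded input at this output position is [14 10 11]. Elementwise product with the kernel and sum: 14·3 + 10·1 + 11·1.

63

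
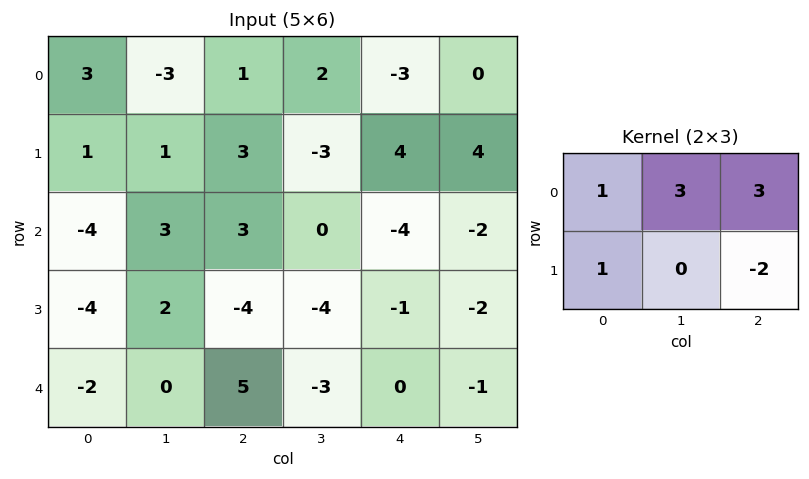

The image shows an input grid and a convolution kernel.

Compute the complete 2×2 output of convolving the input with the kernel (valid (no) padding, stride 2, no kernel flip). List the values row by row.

Output[0,0]: The receptive field on the input at this output position is [3 -3 1 / 1 1 3]. Elementwise product with the kernel and sum: 3·1 + -3·3 + 1·3 + 1·1 + 3·-2.
Output[0,1]: The receptive field on the input at this output position is [1 2 -3 / 3 -3 4]. Elementwise product with the kernel and sum: 1·1 + 2·3 + -3·3 + 3·1 + 4·-2.

-8 -7
18 -11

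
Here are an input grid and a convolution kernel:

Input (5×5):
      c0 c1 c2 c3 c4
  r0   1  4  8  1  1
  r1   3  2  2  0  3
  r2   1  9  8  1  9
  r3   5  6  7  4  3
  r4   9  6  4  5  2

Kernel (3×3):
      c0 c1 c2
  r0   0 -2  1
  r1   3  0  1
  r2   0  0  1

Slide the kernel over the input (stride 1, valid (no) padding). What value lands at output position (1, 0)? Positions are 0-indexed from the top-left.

16

The receptive field on the input at this output position is [3 2 2 / 1 9 8 / 5 6 7]. Elementwise product with the kernel and sum: 2·-2 + 2·1 + 1·3 + 8·1 + 7·1.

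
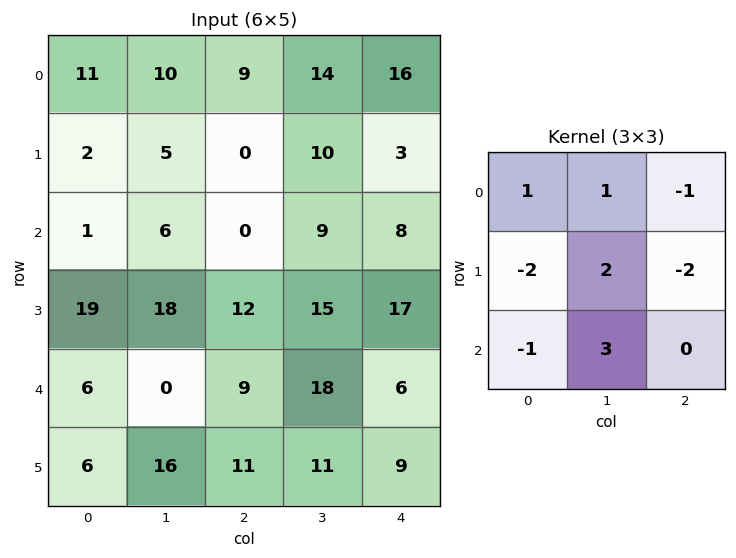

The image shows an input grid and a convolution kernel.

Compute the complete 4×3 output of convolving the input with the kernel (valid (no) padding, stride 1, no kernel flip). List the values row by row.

Output[0,0]: The receptive field on the input at this output position is [11 10 9 / 2 5 0 / 1 6 0]. Elementwise product with the kernel and sum: 11·1 + 10·1 + 9·-1 + 2·-2 + 5·2 + 0·-2 + 1·-1 + 6·3.

35 -31 48
52 -17 42
-25 -18 18
37 14 38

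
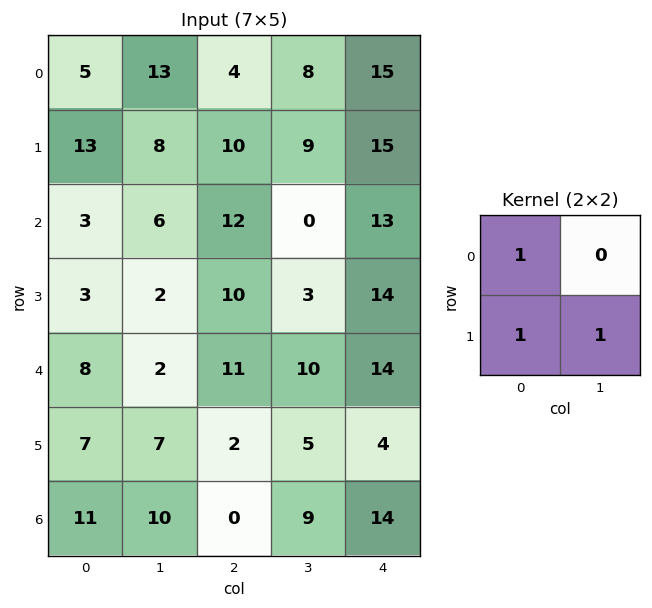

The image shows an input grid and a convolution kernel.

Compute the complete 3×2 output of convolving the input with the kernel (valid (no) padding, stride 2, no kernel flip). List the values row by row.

26 23
8 25
22 18

Output[0,0]: The receptive field on the input at this output position is [5 13 / 13 8]. Elementwise product with the kernel and sum: 5·1 + 13·1 + 8·1.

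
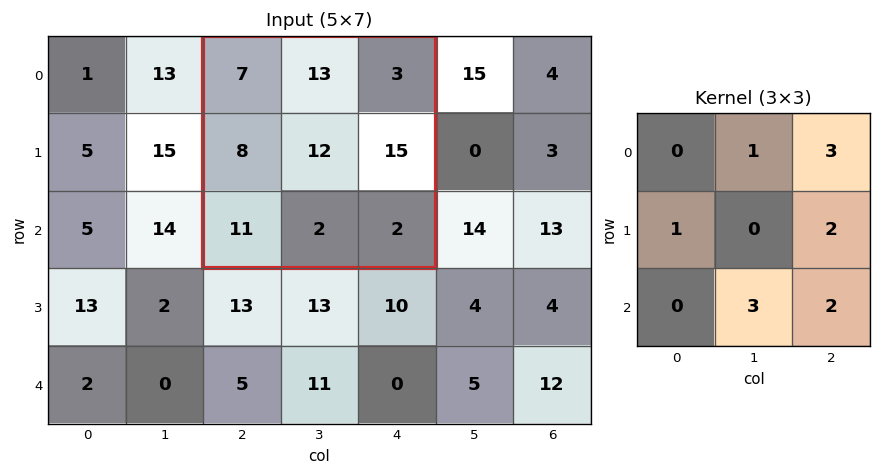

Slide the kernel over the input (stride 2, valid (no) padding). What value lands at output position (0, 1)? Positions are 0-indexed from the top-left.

The receptive field on the input at this output position is [7 13 3 / 8 12 15 / 11 2 2]. Elementwise product with the kernel and sum: 13·1 + 3·3 + 8·1 + 15·2 + 2·3 + 2·2.

70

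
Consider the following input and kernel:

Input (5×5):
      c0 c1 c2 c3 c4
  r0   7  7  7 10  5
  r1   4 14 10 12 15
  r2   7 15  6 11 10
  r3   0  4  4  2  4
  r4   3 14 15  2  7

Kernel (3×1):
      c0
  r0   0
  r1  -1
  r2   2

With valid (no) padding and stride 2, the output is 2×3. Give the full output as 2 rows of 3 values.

Output[0,0]: The receptive field on the input at this output position is [7 / 4 / 7]. Elementwise product with the kernel and sum: 4·-1 + 7·2.

10 2 5
6 26 10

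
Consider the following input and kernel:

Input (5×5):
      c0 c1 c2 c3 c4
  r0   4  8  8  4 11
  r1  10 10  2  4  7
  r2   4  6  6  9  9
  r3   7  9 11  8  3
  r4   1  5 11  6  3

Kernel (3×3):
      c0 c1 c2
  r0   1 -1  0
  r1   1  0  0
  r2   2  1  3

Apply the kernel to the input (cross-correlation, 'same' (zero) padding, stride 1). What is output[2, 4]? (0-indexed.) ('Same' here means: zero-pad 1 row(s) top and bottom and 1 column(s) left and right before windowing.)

25

The receptive field on the zero-padded input at this output position is [4 7 0 / 9 9 0 / 8 3 0]. Elementwise product with the kernel and sum: 4·1 + 7·-1 + 9·1 + 8·2 + 3·1 + 0·3.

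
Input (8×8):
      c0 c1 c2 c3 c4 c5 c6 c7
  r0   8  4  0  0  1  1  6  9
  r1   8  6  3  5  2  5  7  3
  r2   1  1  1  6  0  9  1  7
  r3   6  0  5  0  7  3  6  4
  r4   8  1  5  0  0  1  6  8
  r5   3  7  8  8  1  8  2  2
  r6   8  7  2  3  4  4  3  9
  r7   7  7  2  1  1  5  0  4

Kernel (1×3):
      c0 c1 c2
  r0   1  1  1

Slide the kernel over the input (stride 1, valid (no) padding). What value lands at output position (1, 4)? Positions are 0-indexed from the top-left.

The receptive field on the input at this output position is [2 5 7]. Elementwise product with the kernel and sum: 2·1 + 5·1 + 7·1.

14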